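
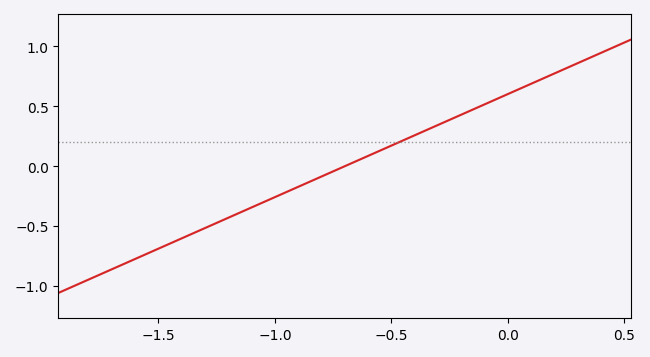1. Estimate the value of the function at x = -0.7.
0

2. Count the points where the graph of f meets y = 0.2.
1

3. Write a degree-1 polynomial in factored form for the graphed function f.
y = 0.86(x + 0.7)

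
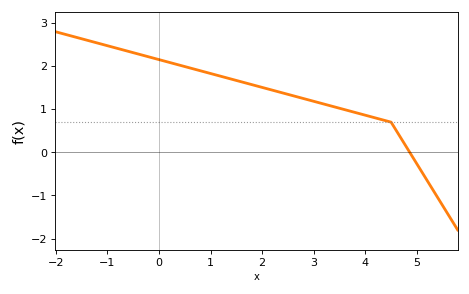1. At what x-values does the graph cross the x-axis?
4.86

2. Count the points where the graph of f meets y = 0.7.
1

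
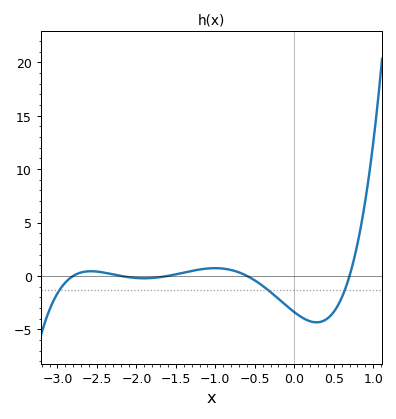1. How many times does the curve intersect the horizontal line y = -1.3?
3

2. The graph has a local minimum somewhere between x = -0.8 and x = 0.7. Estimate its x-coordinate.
0.282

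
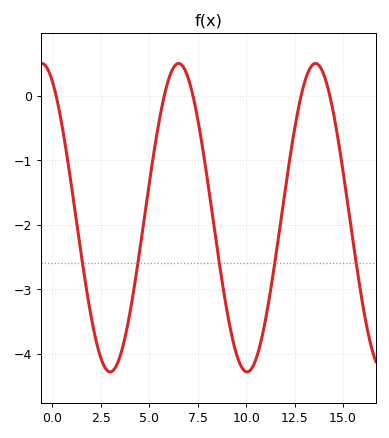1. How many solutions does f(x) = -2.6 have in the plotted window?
5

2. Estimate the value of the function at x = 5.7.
-0.107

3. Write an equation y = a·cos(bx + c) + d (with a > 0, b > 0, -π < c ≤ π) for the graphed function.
y = 2.39cos(0.89x + 0.482) - 1.89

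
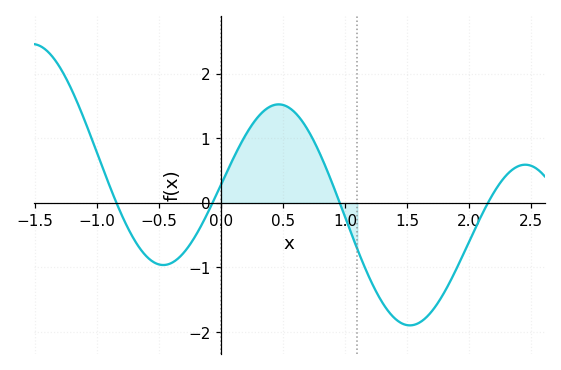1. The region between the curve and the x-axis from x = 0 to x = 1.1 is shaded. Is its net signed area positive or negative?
positive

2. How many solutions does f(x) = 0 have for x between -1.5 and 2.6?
4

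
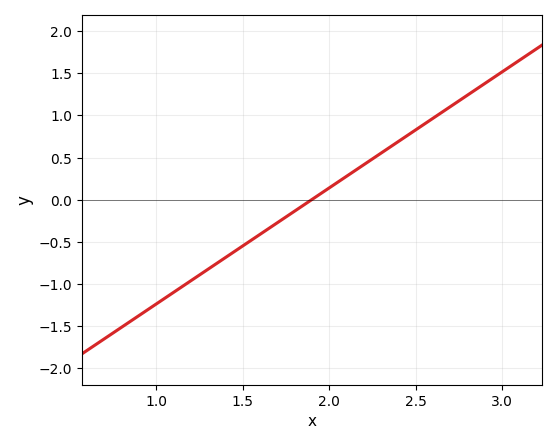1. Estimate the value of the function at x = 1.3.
-0.828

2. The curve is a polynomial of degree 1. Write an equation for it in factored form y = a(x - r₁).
y = 1.38(x - 1.9)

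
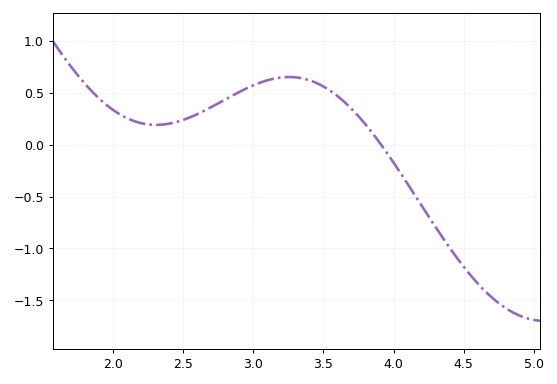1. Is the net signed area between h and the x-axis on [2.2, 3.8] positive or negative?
positive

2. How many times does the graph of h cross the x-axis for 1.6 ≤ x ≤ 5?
1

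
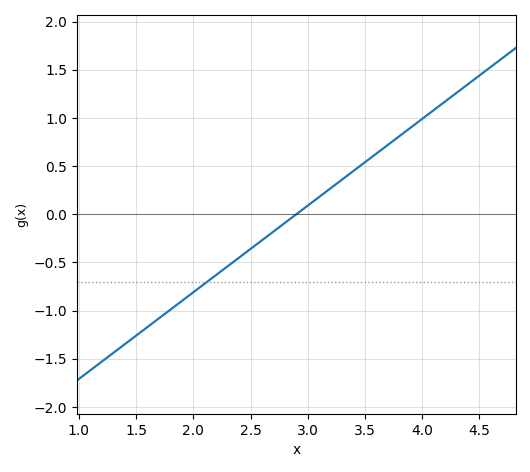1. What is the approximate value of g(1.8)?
-1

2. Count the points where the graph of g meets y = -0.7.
1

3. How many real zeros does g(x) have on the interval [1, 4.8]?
1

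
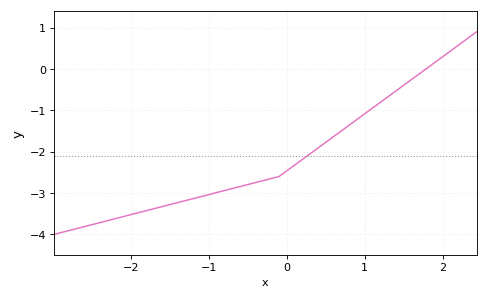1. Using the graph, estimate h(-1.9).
-3.47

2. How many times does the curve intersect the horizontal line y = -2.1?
1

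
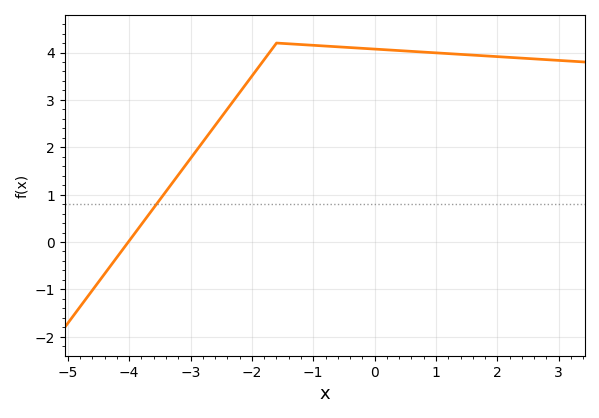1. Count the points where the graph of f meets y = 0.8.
1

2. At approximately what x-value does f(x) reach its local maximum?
-1.6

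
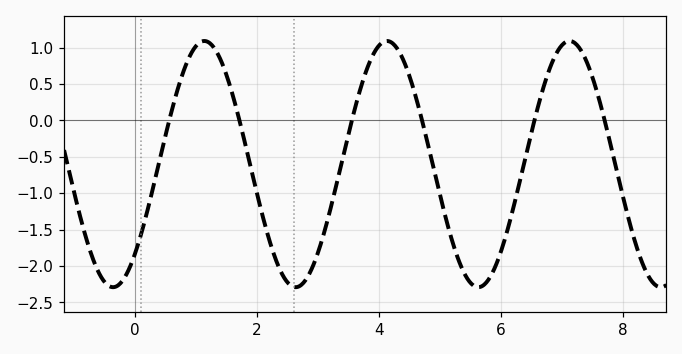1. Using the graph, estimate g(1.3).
1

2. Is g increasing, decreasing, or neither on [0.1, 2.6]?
neither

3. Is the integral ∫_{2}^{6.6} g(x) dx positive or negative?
negative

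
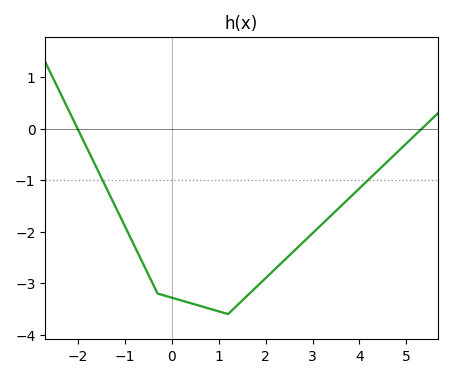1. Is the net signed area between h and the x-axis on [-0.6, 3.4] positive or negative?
negative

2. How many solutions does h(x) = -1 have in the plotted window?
2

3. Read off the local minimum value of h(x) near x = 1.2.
-3.6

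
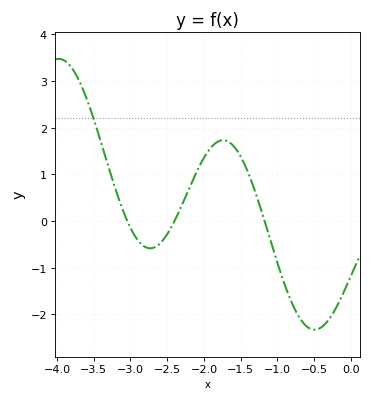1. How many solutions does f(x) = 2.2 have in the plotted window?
1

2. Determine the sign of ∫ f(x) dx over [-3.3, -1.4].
positive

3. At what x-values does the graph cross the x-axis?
-3.04, -2.4, -1.18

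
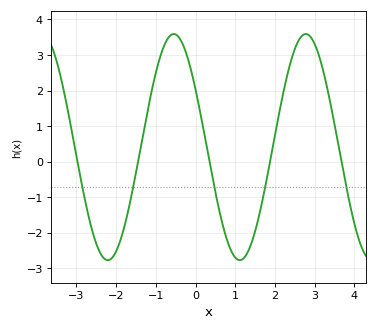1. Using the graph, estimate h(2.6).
3.42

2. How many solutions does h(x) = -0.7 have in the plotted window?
5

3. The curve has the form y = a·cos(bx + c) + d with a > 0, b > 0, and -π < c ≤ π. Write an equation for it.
y = 3.18cos(1.89x + 1.04) + 0.41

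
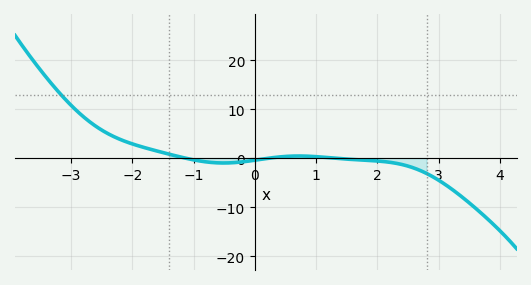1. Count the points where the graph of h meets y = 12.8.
1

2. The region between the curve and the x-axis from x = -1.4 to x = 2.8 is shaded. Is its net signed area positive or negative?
negative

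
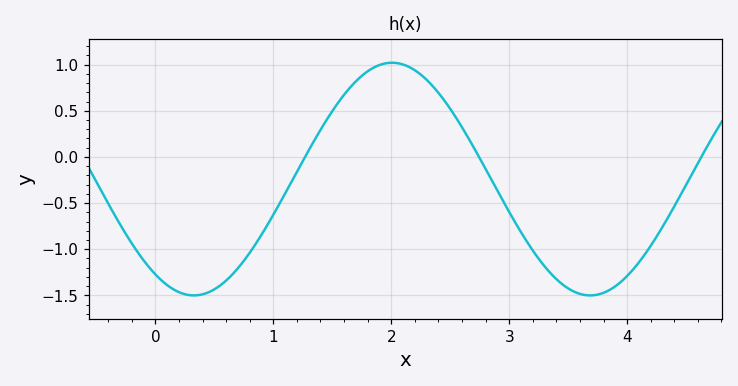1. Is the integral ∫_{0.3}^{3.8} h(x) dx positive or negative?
negative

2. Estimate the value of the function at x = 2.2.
0.939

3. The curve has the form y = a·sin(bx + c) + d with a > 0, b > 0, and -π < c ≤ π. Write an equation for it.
y = 1.26sin(1.87x - 2.18) - 0.24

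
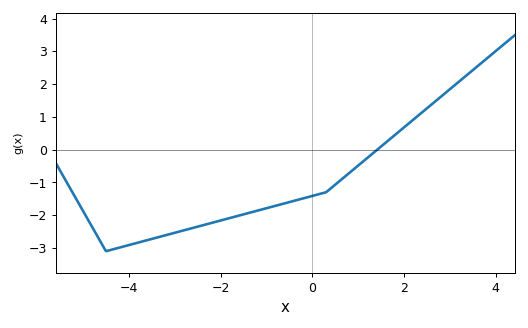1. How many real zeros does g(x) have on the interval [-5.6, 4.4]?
1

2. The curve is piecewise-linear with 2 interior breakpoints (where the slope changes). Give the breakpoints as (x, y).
(-4.5, -3.1); (0.3, -1.3)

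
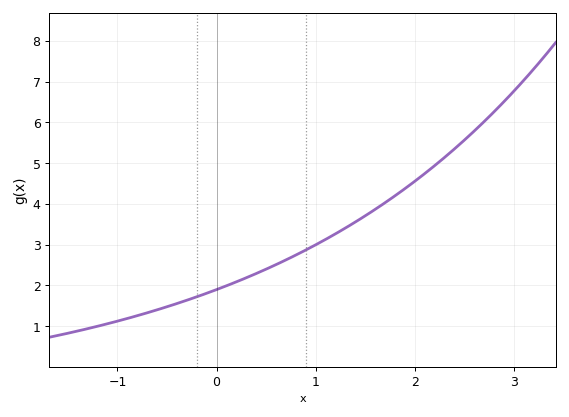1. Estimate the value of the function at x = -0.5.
1.48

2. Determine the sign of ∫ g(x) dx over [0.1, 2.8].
positive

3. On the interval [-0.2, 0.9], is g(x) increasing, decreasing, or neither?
increasing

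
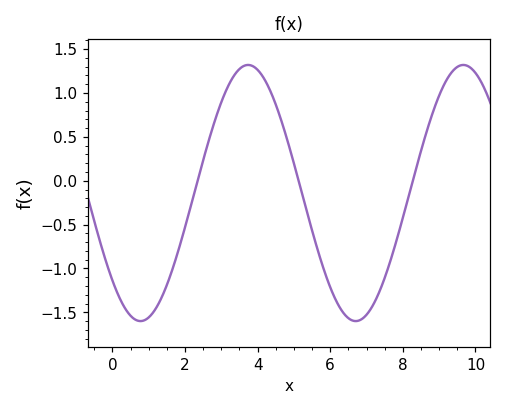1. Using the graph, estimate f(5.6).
-0.712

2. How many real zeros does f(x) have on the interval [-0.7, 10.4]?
3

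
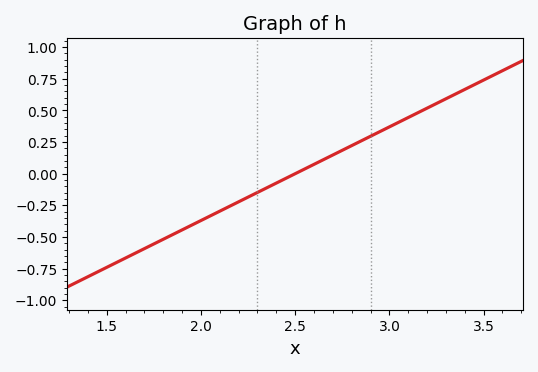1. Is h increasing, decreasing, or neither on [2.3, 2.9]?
increasing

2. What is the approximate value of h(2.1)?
-0.296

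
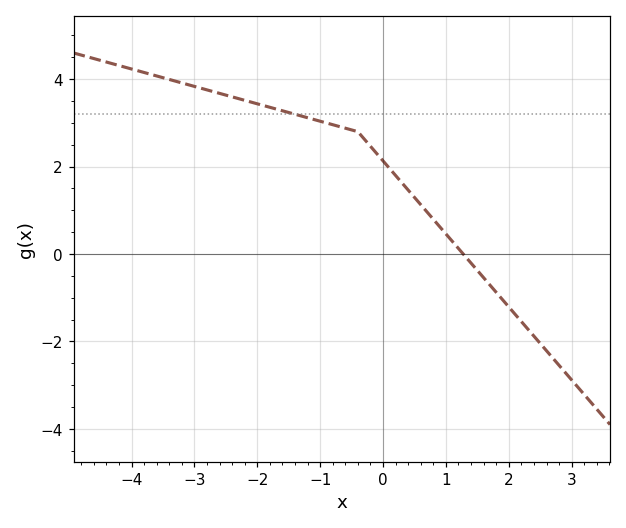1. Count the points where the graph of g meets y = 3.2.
1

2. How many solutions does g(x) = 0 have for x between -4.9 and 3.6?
1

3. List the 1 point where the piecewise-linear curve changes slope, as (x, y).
(-0.4, 2.8)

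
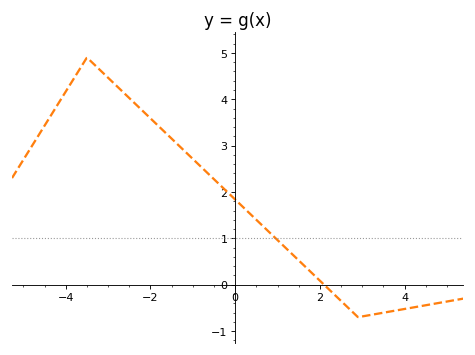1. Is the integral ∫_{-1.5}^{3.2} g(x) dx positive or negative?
positive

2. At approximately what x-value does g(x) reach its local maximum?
-3.5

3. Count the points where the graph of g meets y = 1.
1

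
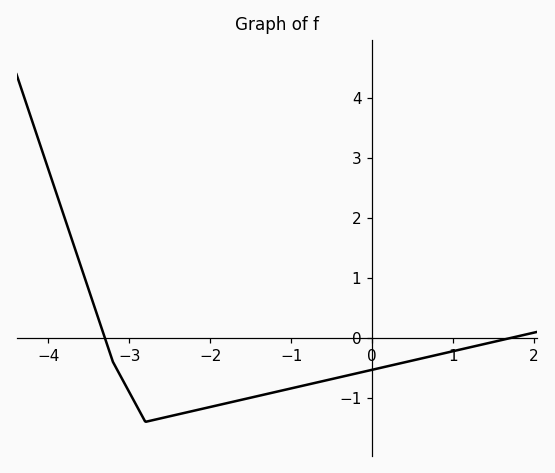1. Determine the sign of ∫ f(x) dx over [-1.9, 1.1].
negative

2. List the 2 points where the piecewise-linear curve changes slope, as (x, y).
(-3.2, -0.4); (-2.8, -1.4)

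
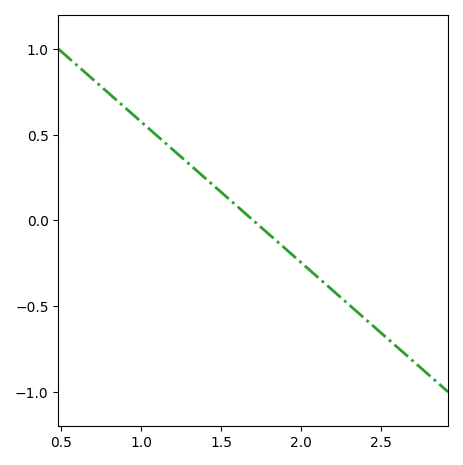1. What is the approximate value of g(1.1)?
0.492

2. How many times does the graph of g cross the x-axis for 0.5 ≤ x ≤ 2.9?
1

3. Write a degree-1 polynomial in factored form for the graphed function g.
y = -0.82(x - 1.7)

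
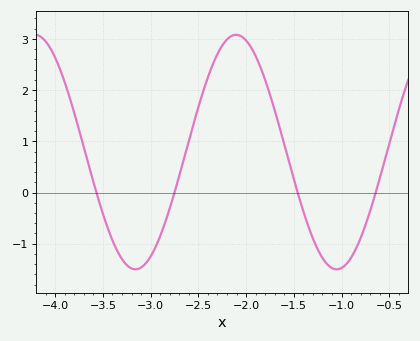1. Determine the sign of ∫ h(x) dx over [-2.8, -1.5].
positive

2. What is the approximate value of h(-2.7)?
0.331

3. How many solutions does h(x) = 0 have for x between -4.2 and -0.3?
4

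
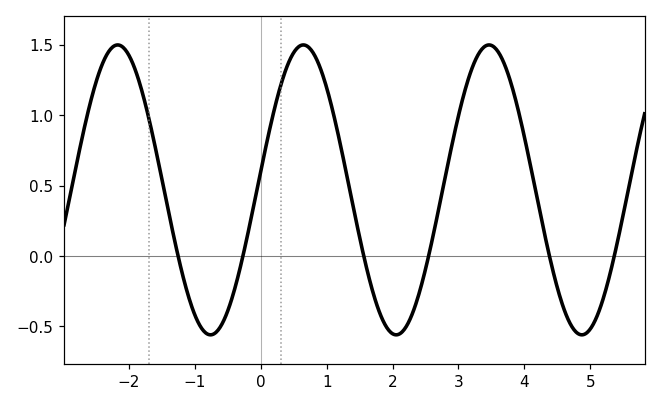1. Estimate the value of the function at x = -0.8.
-0.55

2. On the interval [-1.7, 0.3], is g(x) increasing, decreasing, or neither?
neither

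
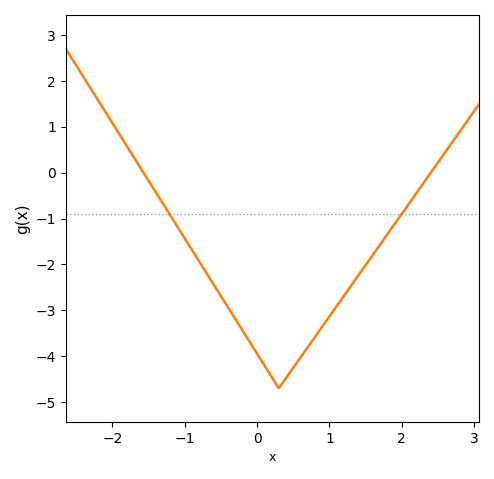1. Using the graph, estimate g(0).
-3.95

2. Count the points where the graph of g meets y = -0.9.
2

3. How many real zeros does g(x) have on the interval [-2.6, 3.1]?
2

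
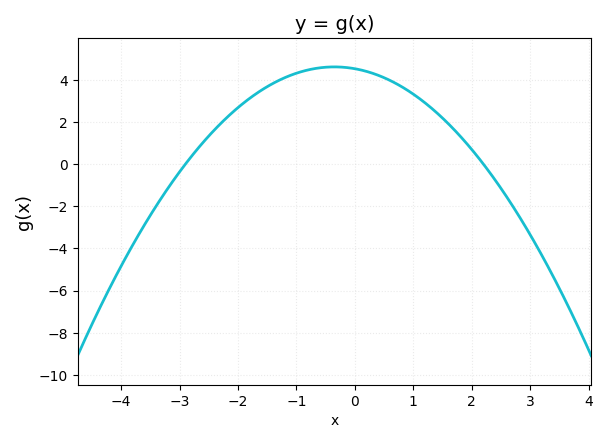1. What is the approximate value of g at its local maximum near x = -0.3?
4.62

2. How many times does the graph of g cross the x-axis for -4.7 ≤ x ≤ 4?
2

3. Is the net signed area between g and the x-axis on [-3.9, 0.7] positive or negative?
positive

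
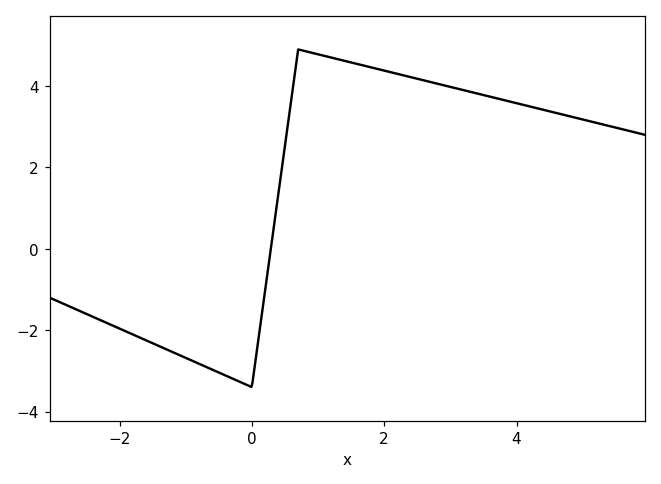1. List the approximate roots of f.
0.2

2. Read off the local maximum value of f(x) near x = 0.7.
4.8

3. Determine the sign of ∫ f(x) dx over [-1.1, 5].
positive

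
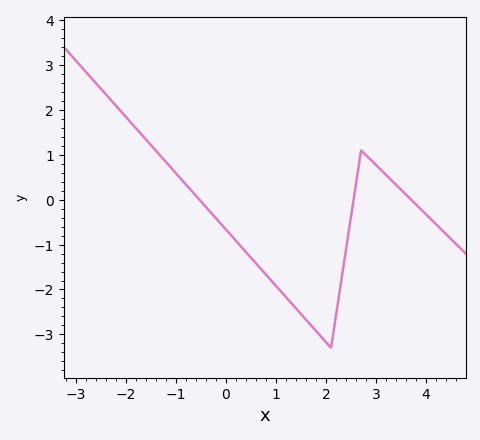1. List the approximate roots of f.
-0.531, 2.55, 3.7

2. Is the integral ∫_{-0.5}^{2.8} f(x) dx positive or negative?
negative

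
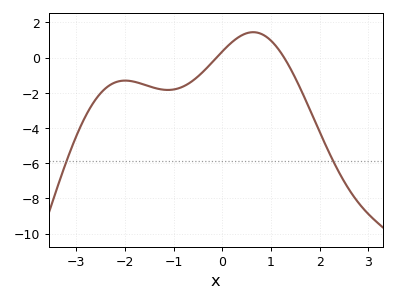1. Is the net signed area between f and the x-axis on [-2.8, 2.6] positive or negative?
negative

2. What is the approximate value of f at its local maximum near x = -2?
-1.31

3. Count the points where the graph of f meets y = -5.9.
2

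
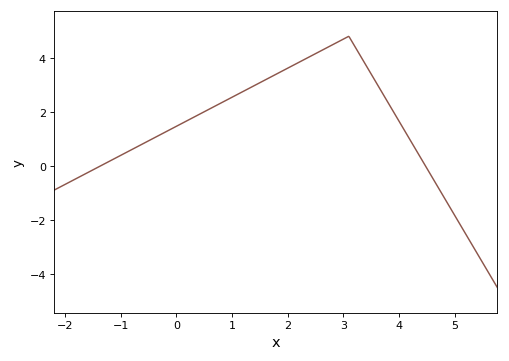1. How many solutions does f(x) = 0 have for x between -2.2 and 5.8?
2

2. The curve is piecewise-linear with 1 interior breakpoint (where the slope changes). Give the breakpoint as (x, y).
(3.1, 4.8)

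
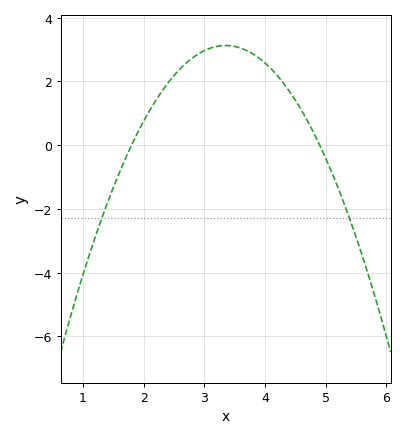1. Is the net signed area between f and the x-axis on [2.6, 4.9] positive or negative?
positive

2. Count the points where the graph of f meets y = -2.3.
2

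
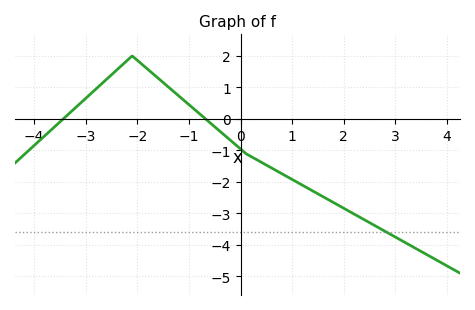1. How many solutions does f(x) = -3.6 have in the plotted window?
1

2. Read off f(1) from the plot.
-1.92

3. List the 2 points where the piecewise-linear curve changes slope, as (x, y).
(-2.1, 2); (0.1, -1.1)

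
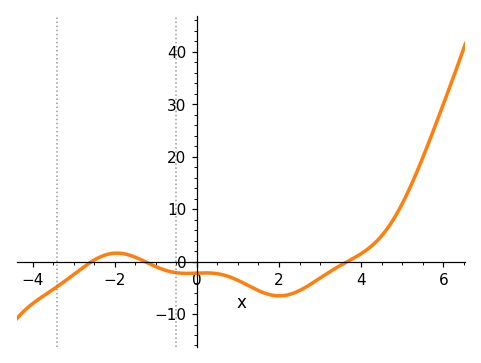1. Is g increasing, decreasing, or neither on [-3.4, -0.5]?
neither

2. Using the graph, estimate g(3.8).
0.579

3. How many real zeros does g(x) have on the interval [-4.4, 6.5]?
3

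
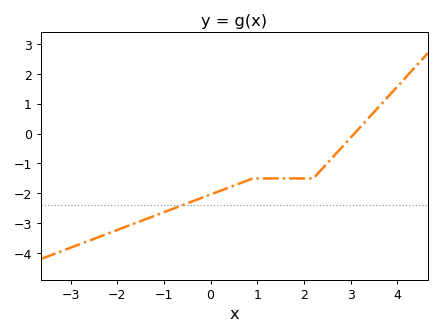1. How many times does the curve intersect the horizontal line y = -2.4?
1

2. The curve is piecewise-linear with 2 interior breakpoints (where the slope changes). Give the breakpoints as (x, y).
(0.9, -1.5); (2.2, -1.5)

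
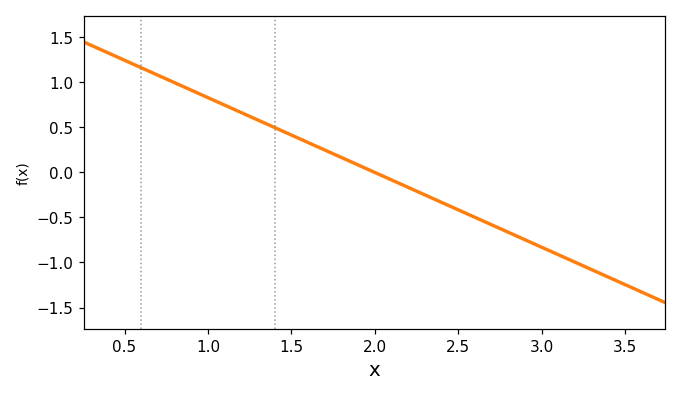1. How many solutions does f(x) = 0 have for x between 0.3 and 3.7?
1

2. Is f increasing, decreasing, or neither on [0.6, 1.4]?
decreasing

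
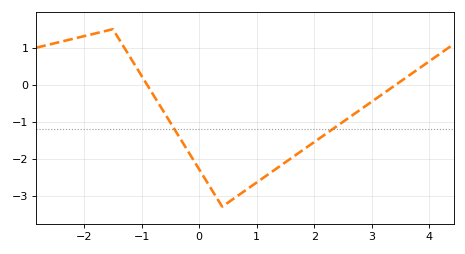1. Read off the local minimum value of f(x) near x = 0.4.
-3.3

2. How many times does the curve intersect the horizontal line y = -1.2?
2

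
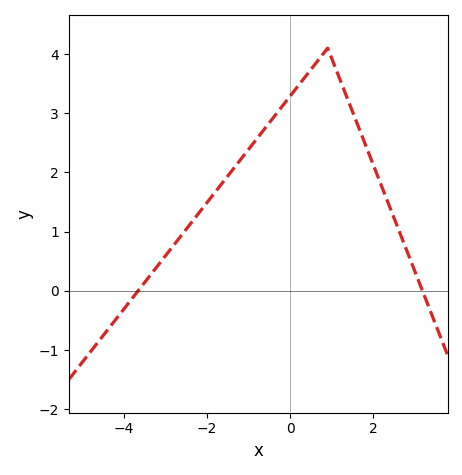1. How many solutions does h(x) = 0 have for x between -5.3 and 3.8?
2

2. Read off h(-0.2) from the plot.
3.1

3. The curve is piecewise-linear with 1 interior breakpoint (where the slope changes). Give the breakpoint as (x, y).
(0.9, 4.1)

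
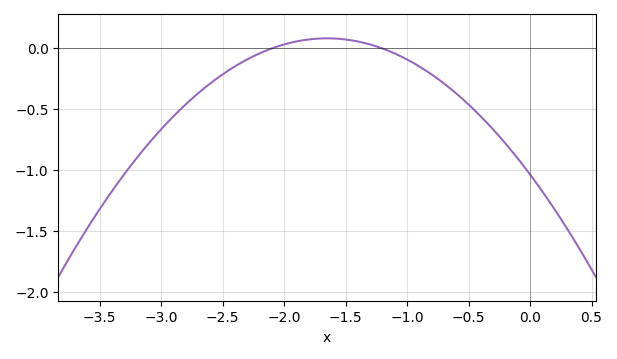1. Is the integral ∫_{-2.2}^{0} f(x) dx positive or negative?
negative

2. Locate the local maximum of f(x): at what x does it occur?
-1.6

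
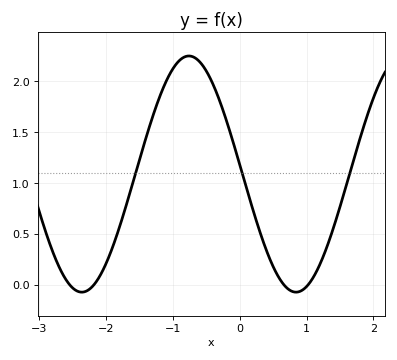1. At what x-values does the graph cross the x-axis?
-2.54, -2.19, 0.664, 1.02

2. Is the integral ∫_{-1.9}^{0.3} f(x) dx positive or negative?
positive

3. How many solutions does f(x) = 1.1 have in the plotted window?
3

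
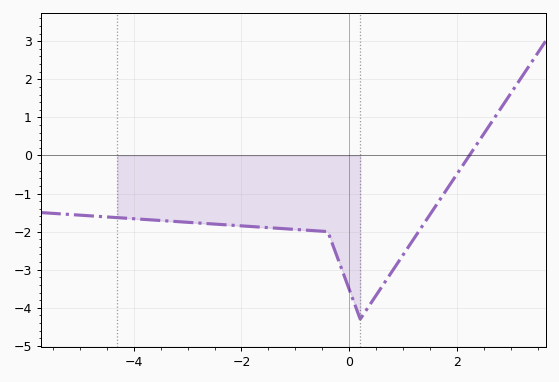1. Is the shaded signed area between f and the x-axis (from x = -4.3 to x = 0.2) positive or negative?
negative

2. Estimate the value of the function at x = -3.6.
-1.7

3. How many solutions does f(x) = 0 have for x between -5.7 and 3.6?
1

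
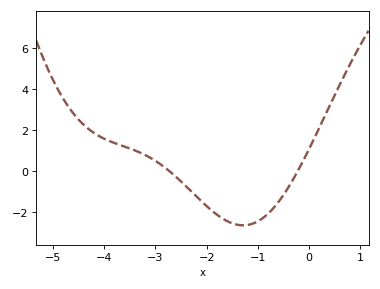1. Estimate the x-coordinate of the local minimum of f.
-1.29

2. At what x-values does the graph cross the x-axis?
-2.72, -0.219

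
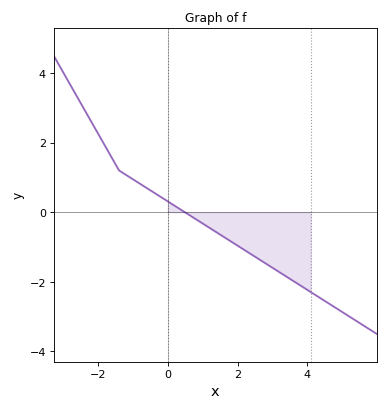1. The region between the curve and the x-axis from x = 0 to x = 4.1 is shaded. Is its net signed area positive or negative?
negative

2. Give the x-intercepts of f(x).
0.4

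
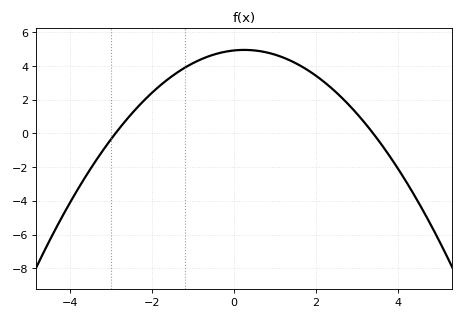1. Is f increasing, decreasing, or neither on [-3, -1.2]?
increasing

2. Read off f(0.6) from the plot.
4.9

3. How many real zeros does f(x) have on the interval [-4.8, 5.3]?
2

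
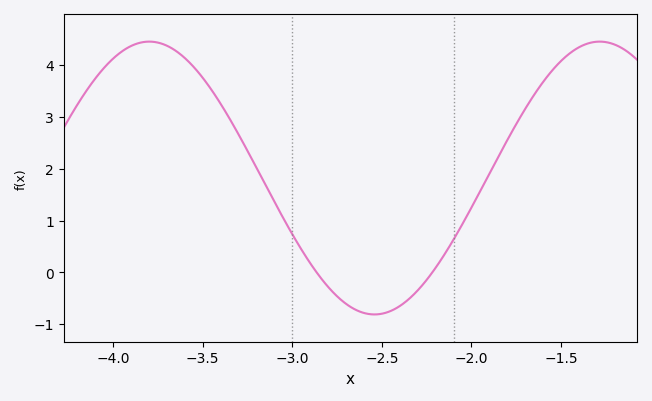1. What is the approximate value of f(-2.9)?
0.179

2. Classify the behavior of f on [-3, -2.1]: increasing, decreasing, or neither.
neither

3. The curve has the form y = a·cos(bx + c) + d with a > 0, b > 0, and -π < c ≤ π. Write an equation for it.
y = 2.63cos(2.5x - 3.07) + 1.82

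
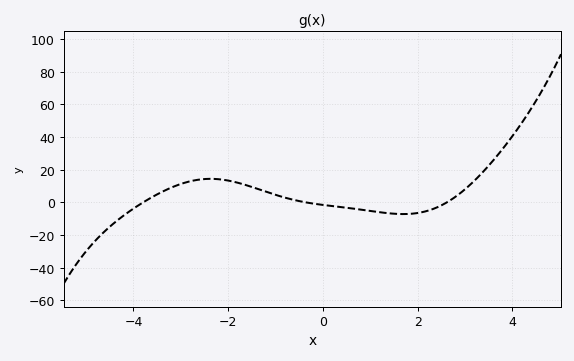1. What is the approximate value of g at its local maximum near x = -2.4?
14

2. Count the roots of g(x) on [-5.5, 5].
3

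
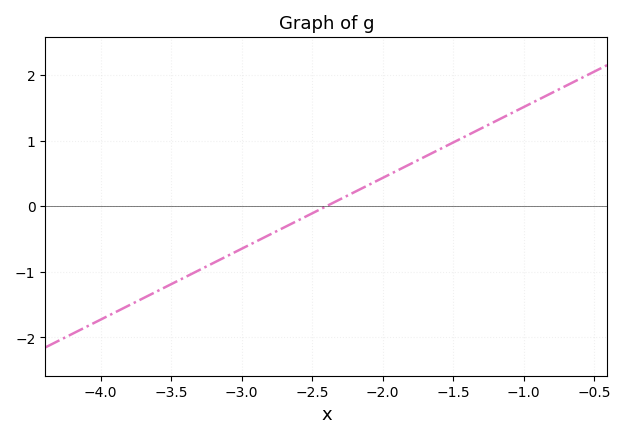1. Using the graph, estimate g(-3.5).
-1.19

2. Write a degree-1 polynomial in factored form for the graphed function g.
y = 1.08(x + 2.4)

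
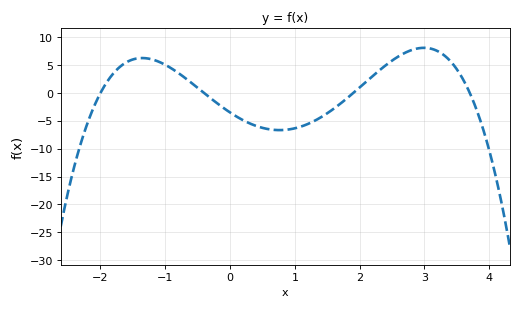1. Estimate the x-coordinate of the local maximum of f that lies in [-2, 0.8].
-1.36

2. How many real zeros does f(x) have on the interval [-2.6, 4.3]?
4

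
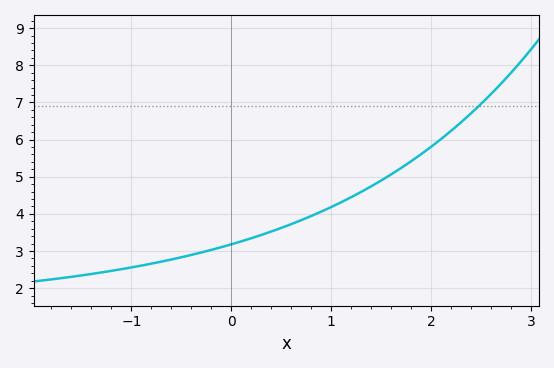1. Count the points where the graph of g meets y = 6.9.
1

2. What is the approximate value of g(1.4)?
4.7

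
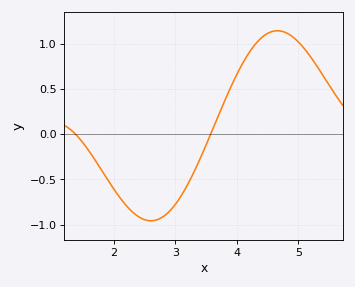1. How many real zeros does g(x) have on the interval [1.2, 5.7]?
2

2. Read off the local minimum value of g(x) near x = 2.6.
-0.958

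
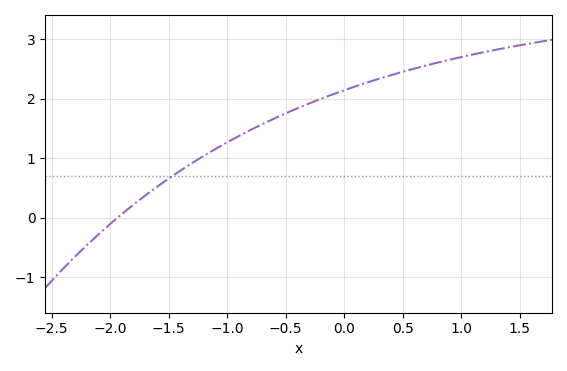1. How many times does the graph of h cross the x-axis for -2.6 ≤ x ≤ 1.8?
1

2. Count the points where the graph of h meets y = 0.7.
1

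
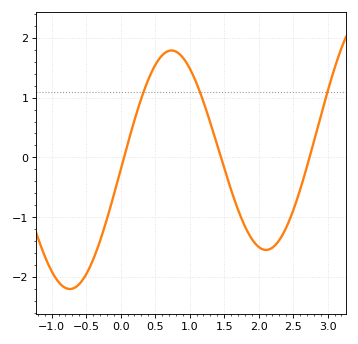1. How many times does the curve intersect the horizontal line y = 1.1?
3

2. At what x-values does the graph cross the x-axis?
0, 1.5, 2.7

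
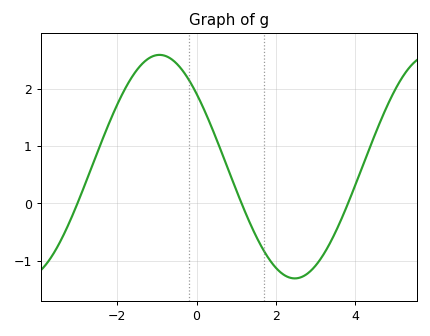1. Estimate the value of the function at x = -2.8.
0.4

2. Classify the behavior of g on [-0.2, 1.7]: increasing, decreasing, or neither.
decreasing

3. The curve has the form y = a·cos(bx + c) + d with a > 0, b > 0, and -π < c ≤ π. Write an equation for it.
y = 1.95cos(0.92x + 0.86) + 0.64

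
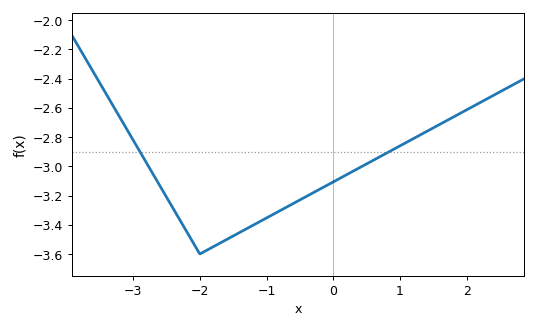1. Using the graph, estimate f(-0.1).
-3.14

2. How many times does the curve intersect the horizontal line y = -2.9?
2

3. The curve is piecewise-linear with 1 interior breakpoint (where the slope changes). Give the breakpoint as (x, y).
(-2, -3.6)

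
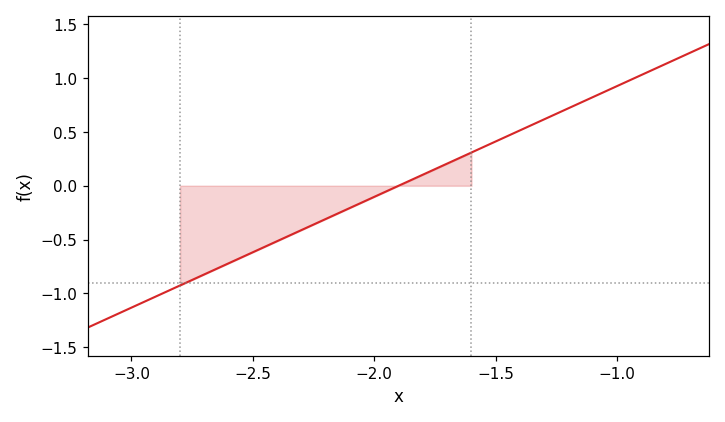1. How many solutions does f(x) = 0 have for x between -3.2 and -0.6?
1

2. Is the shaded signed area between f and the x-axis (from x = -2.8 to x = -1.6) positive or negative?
negative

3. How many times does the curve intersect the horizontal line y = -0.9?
1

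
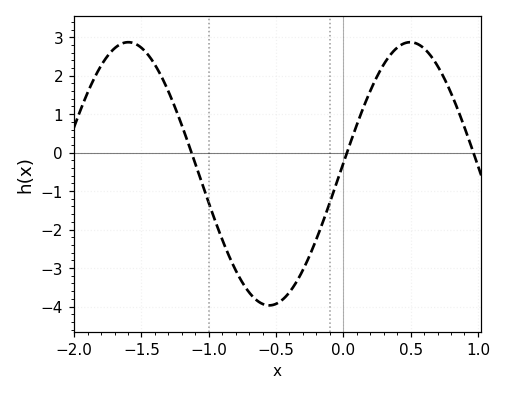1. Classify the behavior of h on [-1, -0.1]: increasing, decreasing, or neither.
neither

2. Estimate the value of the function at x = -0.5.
-3.9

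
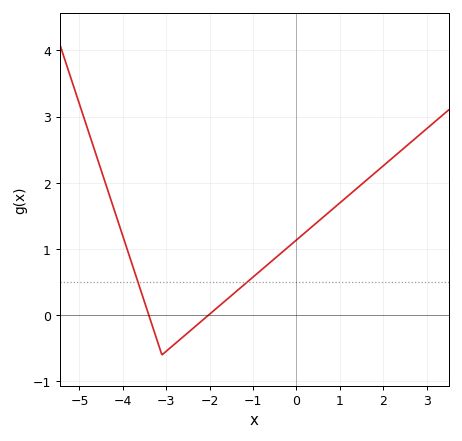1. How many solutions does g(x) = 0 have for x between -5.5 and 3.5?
2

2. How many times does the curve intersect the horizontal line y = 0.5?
2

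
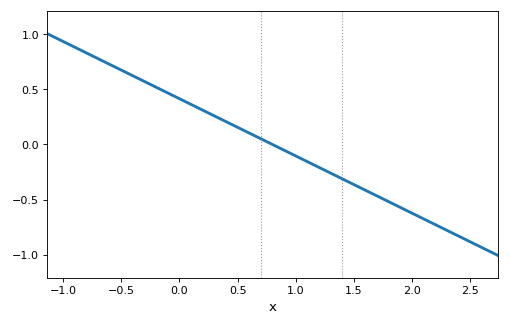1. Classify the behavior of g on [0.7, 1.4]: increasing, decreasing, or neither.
decreasing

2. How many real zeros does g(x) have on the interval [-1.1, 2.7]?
1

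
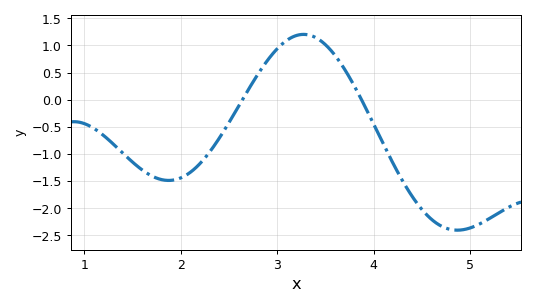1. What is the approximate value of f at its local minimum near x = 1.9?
-1.49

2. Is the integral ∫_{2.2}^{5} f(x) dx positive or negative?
negative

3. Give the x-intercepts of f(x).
2.64, 3.87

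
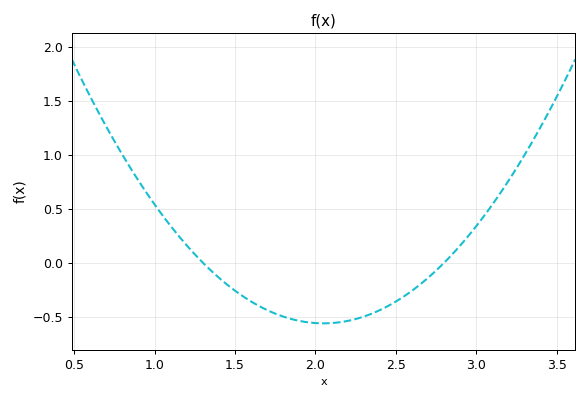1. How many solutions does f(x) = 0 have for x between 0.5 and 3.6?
2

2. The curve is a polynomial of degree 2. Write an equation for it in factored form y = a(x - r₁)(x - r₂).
y = 1(x - 1.3)(x - 2.8)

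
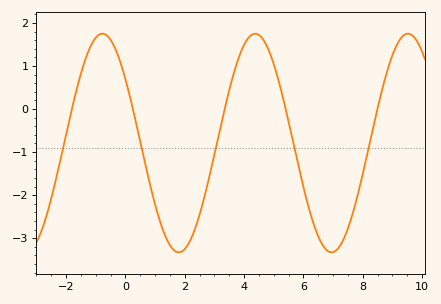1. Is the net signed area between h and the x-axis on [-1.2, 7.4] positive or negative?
negative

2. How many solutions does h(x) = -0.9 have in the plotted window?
5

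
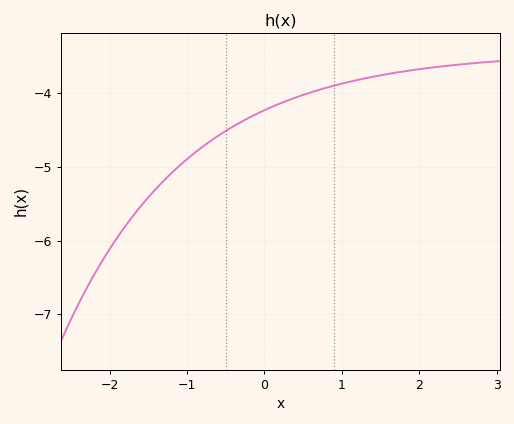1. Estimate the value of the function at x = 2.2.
-3.65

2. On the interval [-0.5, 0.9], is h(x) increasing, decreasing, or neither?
increasing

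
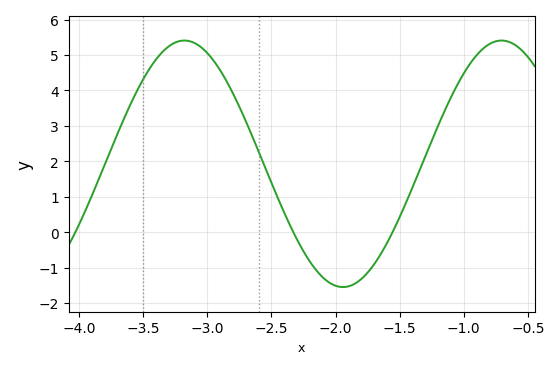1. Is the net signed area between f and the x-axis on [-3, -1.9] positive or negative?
positive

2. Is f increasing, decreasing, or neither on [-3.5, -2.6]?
neither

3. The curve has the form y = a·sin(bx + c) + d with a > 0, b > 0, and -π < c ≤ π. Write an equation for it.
y = 3.48sin(2.54x - 2.92) + 1.93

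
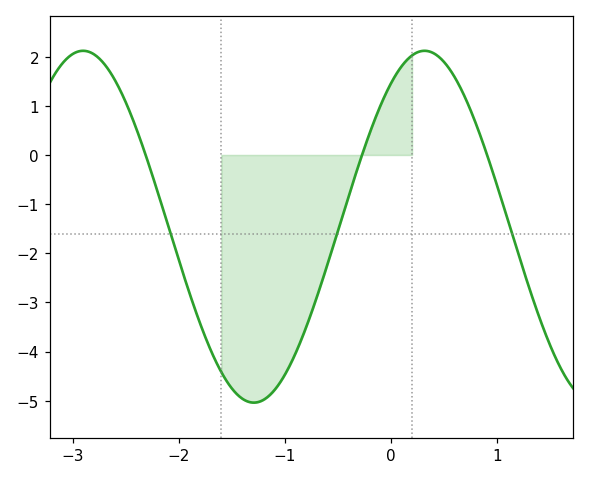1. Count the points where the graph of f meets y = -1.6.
3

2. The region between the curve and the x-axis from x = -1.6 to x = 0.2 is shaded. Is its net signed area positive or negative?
negative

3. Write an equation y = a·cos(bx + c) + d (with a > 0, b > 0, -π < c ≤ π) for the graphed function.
y = 3.58cos(1.95x - 0.62) - 1.46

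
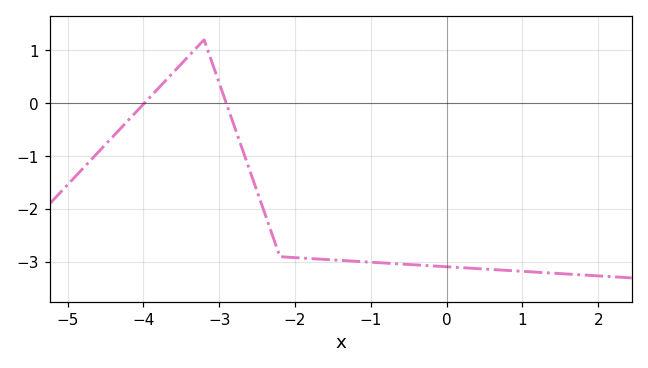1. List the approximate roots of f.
-4, -3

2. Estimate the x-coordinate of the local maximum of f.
-3.2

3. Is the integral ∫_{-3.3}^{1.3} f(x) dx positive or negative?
negative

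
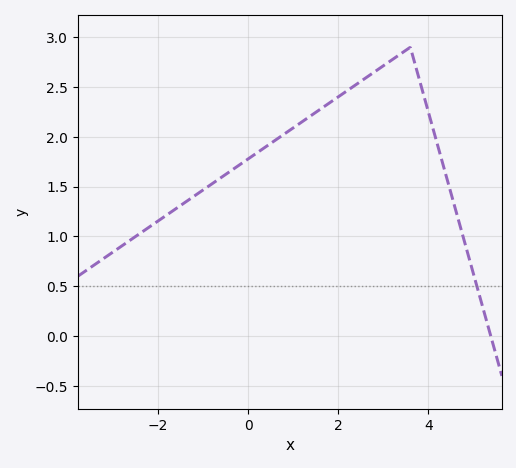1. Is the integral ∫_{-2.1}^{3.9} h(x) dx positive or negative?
positive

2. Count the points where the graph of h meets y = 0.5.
1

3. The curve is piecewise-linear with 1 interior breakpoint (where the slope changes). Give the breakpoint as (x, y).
(3.6, 2.9)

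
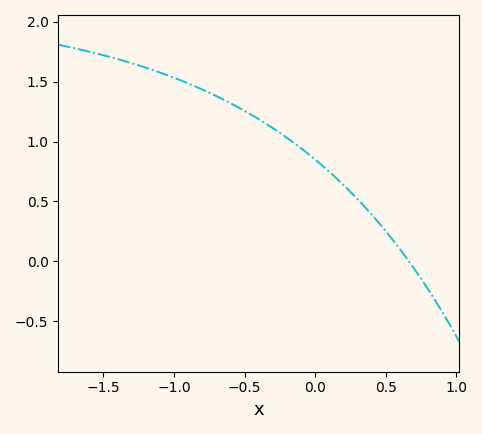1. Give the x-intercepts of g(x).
0.665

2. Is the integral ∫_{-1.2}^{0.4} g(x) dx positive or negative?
positive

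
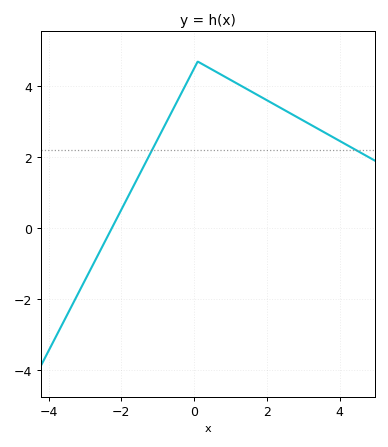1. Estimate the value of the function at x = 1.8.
3.72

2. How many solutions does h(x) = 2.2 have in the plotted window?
2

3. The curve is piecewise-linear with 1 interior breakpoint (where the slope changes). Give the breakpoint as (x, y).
(0.1, 4.7)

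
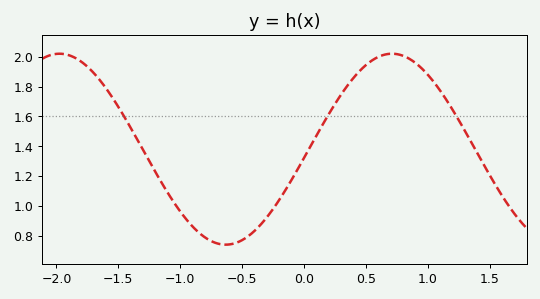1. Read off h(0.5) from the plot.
1.94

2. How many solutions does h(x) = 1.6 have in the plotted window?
3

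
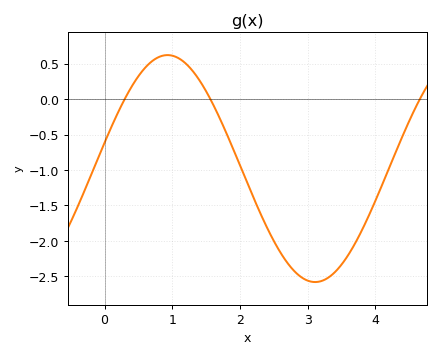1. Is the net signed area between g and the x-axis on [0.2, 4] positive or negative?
negative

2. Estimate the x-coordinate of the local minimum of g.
3.1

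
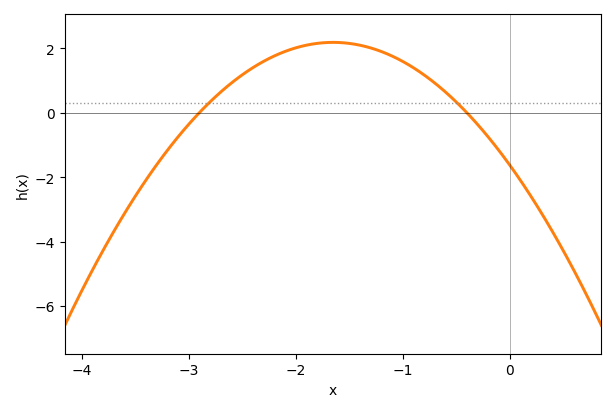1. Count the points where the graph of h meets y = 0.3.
2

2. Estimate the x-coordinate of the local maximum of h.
-1.65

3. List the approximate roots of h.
-2.9, -0.4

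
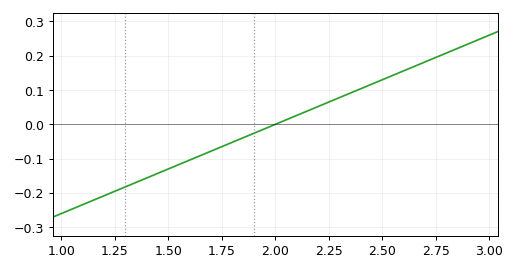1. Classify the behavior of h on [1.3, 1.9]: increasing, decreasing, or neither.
increasing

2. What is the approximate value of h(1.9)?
-0.03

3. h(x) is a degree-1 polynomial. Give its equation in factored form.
y = 0.26(x - 2)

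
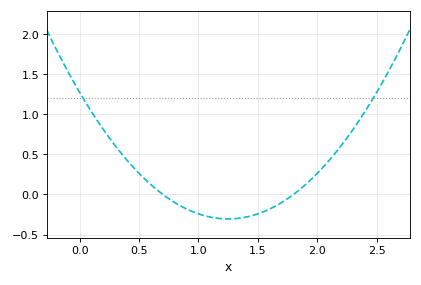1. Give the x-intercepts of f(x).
0.7, 1.8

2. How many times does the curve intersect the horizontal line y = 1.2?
2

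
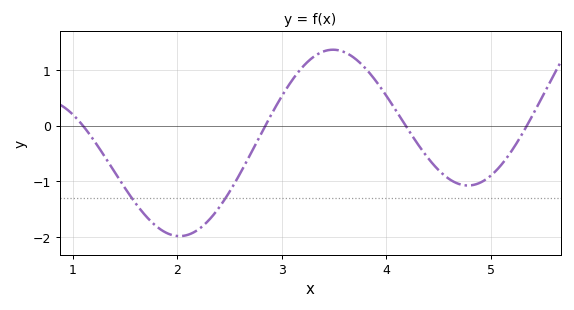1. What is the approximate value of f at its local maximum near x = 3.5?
1.35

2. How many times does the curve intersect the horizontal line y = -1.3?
2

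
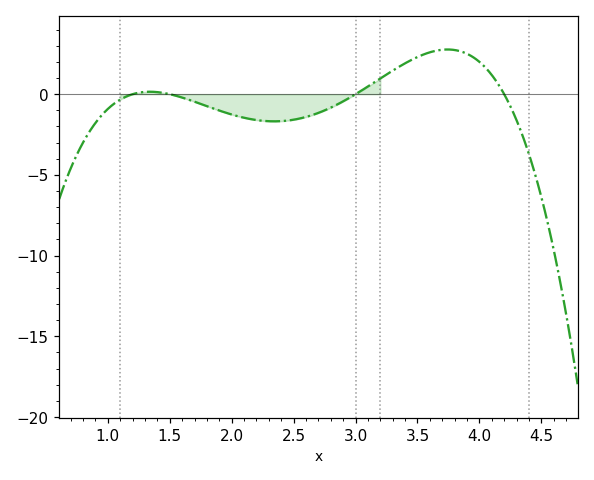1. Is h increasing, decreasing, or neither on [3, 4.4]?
neither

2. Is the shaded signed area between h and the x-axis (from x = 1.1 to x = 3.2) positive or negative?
negative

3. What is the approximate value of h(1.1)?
-0.5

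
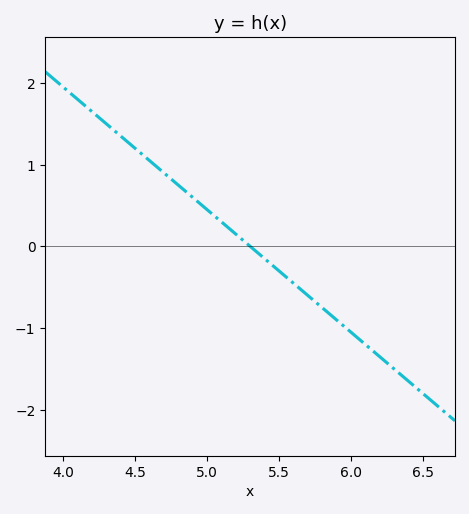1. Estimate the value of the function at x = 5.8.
-0.75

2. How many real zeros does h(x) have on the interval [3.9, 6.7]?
1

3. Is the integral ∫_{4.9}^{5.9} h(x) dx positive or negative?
negative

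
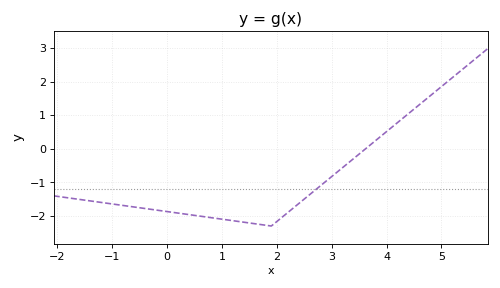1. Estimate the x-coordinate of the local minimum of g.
1.9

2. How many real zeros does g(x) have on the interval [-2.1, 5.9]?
1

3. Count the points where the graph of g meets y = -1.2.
1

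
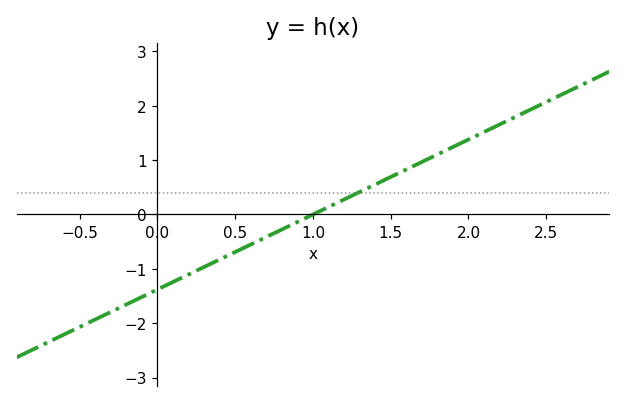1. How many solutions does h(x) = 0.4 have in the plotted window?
1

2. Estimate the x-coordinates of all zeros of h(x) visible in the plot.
1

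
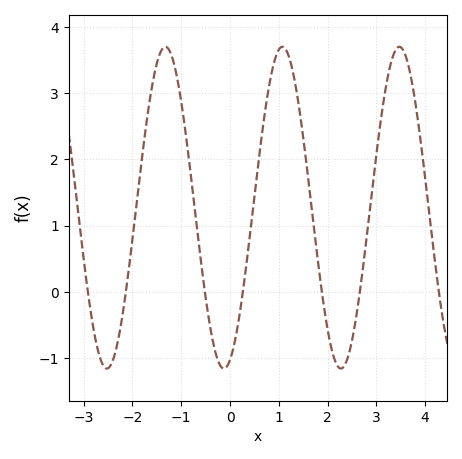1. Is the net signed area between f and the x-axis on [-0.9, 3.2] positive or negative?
positive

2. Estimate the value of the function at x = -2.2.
-0.3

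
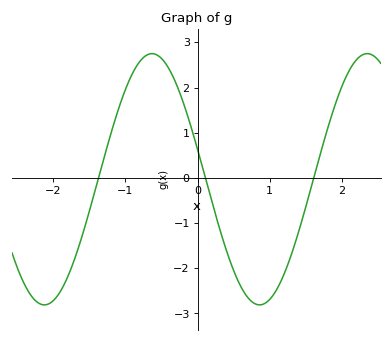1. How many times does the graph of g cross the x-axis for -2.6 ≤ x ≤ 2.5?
3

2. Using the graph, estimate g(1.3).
-1.7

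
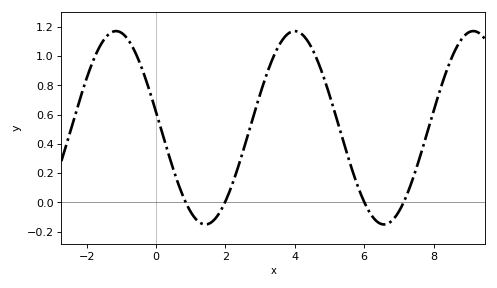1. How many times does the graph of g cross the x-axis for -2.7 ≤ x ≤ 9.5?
4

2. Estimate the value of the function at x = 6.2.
-0.084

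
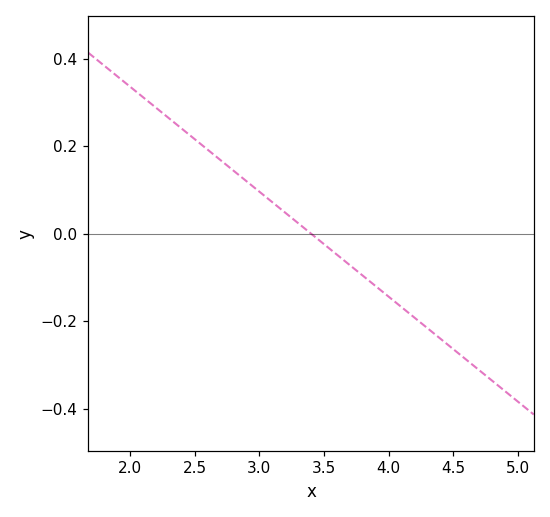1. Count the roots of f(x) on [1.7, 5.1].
1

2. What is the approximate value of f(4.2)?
-0.192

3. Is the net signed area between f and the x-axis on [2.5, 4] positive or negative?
positive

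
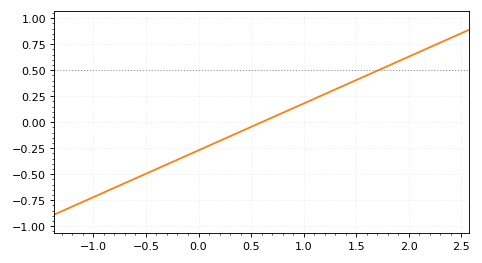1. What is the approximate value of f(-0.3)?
-0.405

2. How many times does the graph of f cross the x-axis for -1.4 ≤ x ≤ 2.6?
1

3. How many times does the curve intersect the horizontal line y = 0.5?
1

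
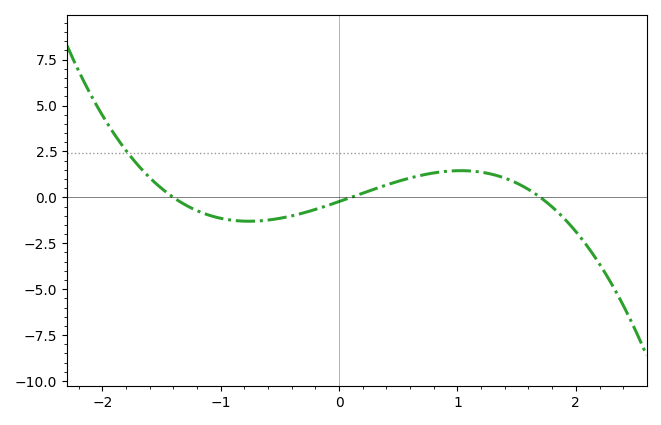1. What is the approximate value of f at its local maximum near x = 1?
1.4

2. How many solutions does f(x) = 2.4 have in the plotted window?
1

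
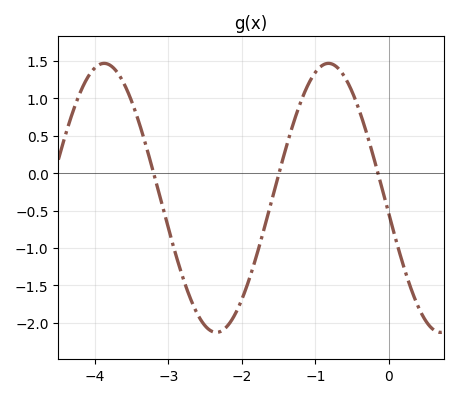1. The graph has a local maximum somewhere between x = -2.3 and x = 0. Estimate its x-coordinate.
-0.822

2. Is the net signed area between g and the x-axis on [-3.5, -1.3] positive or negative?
negative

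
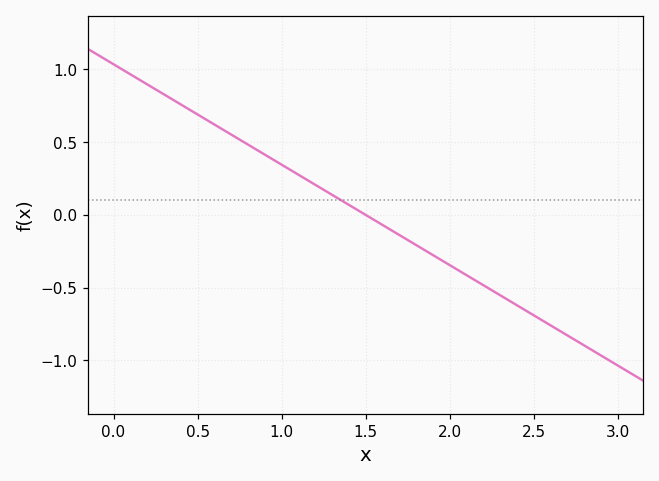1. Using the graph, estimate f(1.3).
0.15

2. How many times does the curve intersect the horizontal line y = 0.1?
1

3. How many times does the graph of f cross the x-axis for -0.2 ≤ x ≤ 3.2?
1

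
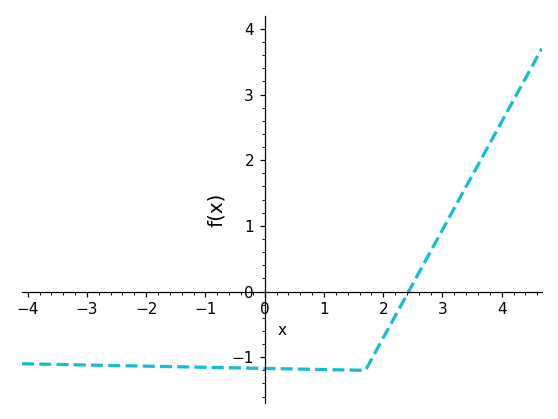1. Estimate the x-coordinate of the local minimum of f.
1.6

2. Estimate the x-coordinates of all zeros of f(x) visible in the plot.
2.4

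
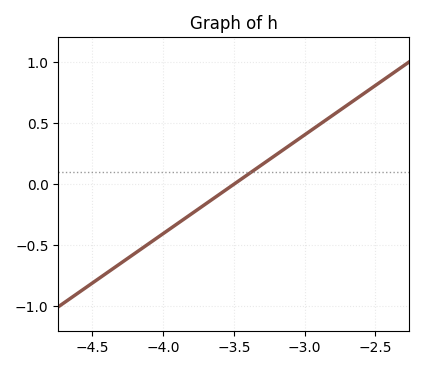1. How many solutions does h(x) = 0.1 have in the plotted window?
1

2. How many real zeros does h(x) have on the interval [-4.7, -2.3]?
1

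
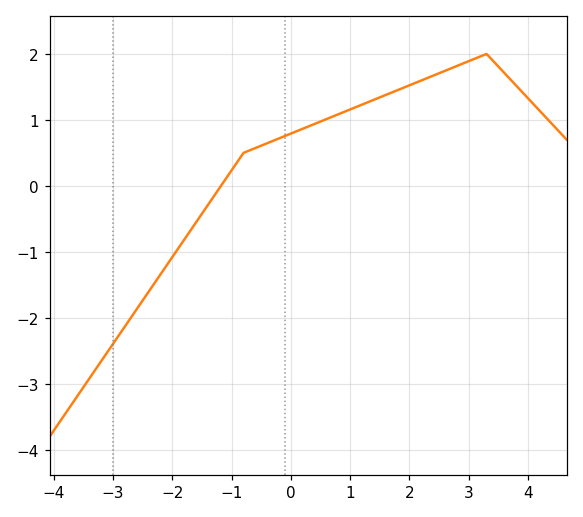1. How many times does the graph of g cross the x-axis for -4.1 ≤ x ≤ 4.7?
1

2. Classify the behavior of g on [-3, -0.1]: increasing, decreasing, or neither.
increasing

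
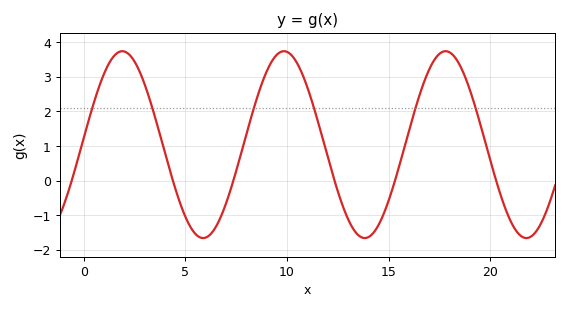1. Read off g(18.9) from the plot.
2.8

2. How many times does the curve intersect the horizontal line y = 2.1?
6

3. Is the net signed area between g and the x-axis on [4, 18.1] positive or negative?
positive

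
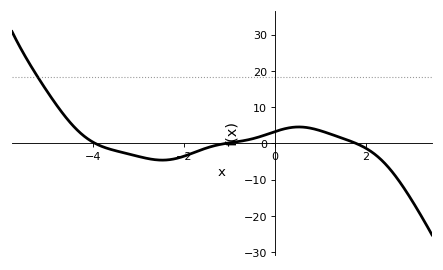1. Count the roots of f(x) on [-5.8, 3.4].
3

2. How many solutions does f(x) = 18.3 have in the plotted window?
1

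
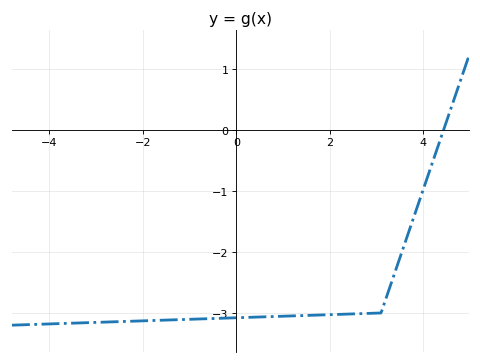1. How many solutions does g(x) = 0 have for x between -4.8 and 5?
1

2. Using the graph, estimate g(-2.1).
-3.13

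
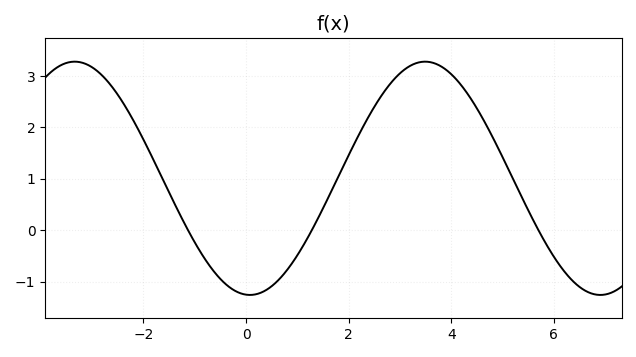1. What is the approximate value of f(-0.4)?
-1.05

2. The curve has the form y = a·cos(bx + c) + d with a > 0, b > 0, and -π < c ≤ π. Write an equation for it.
y = 2.27cos(0.92x + 3.07) + 1.01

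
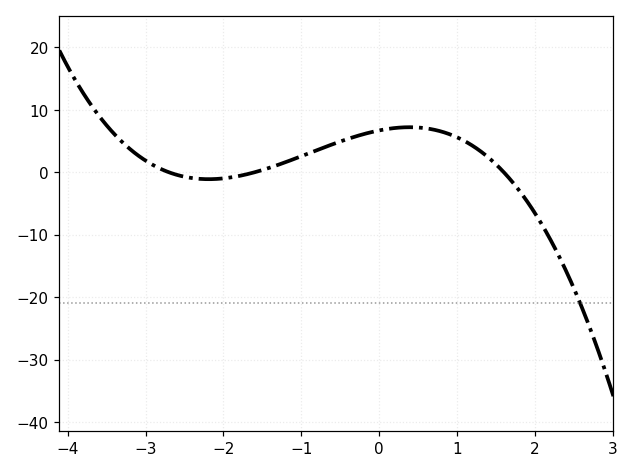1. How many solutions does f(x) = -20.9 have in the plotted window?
1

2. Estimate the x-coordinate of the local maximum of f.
0.4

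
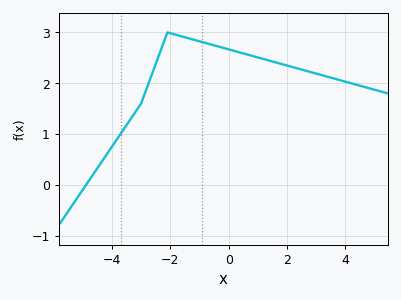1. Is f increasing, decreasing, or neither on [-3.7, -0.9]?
neither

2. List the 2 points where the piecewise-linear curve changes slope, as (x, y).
(-3, 1.6); (-2.1, 3)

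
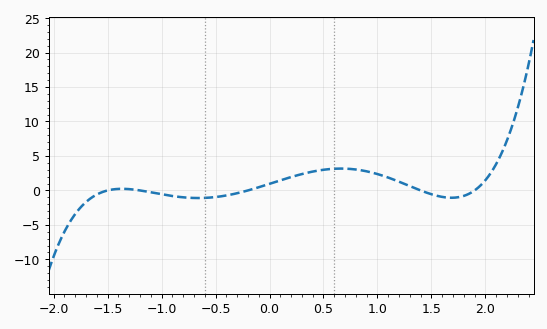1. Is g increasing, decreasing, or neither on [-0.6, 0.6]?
increasing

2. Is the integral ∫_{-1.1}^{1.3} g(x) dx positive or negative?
positive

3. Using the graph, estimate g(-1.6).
-0.588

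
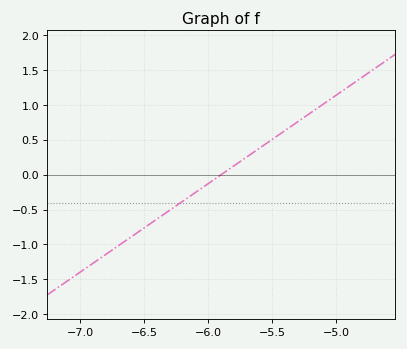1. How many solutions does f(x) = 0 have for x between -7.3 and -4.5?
1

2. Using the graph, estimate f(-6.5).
-0.75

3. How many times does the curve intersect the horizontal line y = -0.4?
1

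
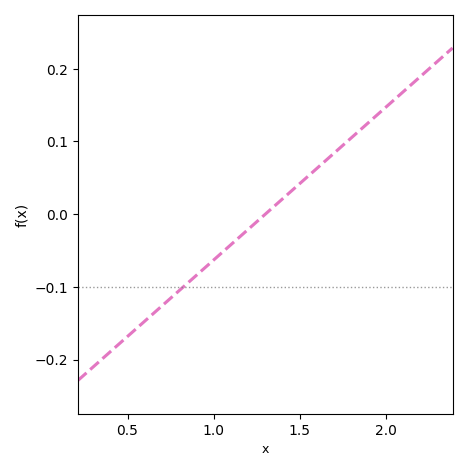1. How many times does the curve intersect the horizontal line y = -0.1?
1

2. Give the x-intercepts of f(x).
1.3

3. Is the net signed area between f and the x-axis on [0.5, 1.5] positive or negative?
negative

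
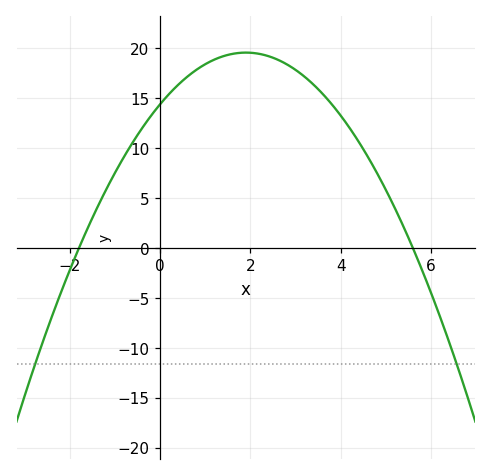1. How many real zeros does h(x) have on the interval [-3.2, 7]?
2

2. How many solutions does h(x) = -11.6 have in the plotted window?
2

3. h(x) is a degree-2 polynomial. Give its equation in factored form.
y = -1.43(x + 1.8)(x - 5.6)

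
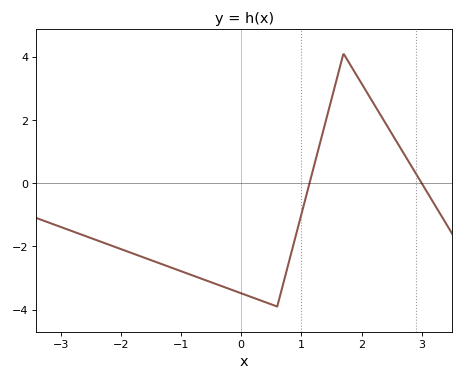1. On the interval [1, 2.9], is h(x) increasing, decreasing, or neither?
neither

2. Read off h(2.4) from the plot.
1.8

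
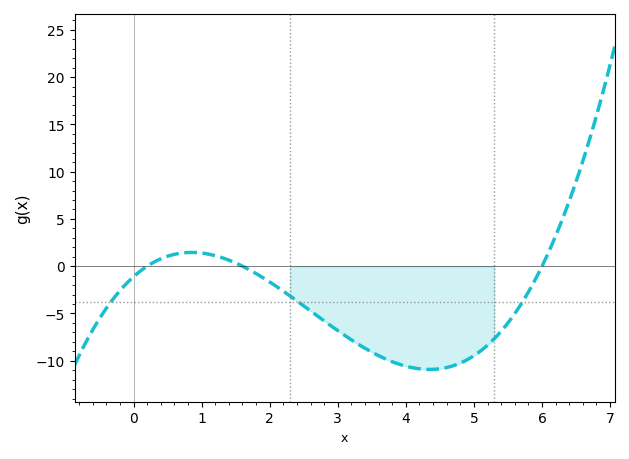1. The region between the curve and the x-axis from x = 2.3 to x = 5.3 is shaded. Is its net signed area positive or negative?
negative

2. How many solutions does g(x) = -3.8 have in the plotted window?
3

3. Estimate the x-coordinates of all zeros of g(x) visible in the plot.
0.2, 1.6, 6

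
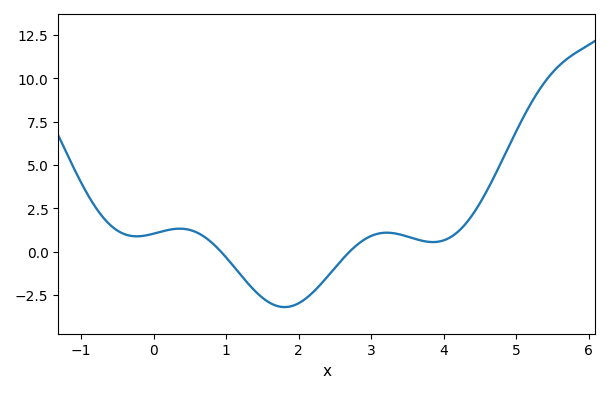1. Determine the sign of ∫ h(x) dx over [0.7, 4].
negative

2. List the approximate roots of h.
0.9, 2.7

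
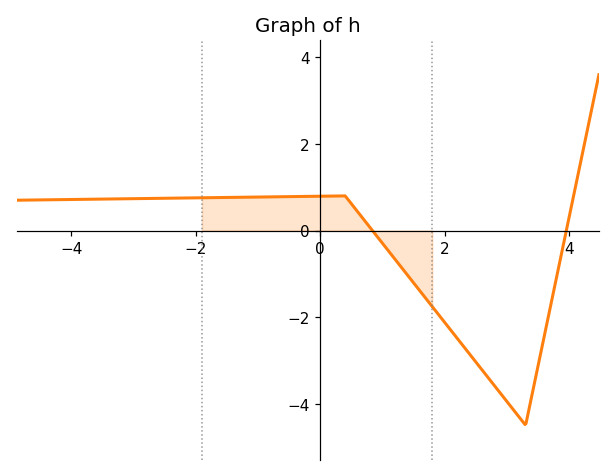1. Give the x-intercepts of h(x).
0.838, 3.95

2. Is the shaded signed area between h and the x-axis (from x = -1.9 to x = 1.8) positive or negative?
positive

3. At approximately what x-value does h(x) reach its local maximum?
0.397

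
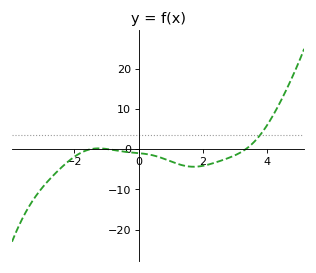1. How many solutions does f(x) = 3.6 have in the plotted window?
1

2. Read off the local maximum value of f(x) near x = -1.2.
0.188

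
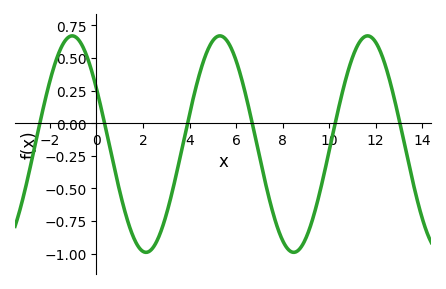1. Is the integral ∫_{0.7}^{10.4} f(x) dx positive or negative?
negative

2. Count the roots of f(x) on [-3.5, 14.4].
6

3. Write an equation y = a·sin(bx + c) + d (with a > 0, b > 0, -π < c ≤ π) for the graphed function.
y = 0.83sin(0.99x + 2.6) - 0.16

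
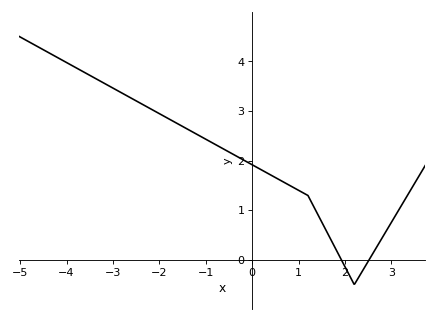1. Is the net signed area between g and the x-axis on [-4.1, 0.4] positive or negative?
positive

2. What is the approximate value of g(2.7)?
0.285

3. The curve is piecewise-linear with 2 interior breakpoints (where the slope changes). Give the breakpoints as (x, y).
(1.2, 1.3); (2.2, -0.5)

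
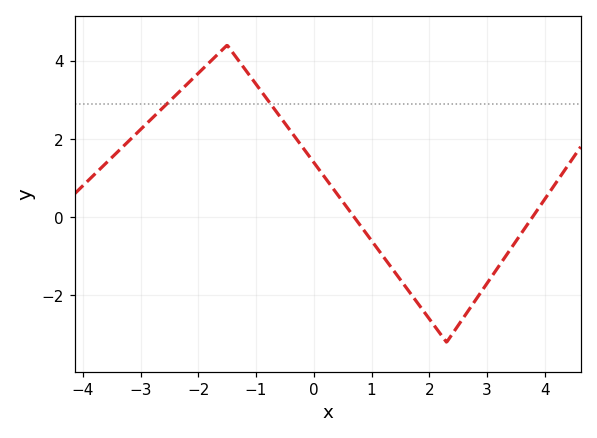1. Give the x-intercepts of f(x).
0.6, 3.8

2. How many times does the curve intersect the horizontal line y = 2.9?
2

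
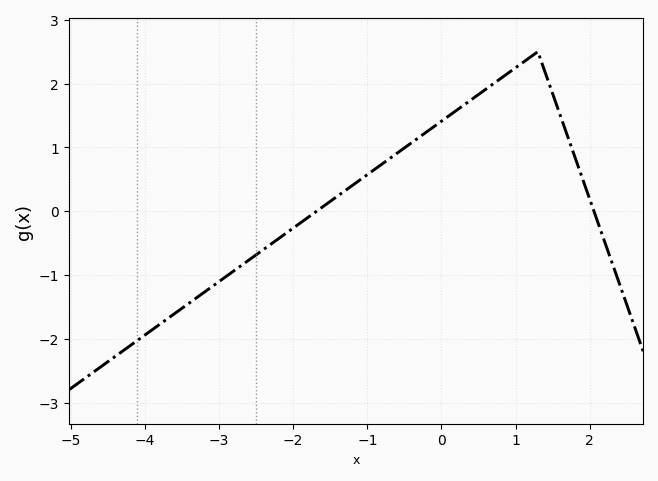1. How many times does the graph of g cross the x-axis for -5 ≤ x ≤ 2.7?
2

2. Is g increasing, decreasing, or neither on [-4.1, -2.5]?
increasing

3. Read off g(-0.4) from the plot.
1.1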